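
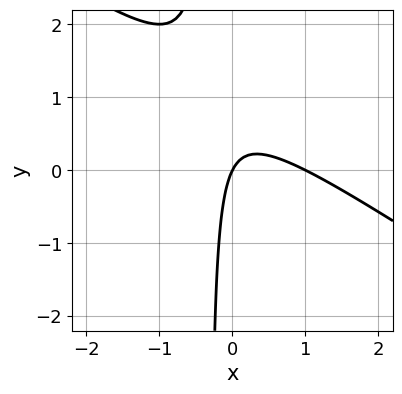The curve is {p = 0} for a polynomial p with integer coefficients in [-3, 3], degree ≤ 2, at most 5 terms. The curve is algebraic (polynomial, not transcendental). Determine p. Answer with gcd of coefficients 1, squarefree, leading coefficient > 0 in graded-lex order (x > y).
2*x^2 + 3*x*y - 2*x + y

(a) deg p = 2.
(b) Against the integer gridlines: among the integer gridlines, it crosses the x-axis at x ∈ {0, 1}; one y-axis crossing is at y = 0.
(c) These observations pin down the coefficients.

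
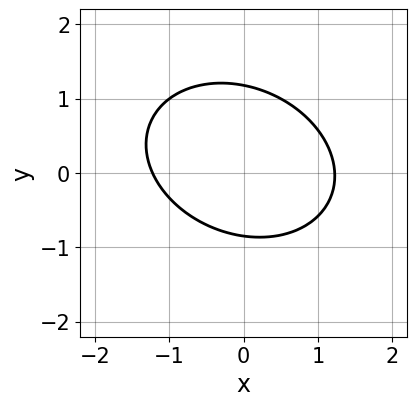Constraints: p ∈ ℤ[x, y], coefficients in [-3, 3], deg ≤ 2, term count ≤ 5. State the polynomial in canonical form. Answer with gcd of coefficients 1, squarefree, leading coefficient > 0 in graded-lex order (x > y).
First, degree: a generic line meets the curve in up to 2 points, so deg p = 2.
Finally, solving for integer coefficients yields p as stated.

2*x^2 + x*y + 3*y^2 - y - 3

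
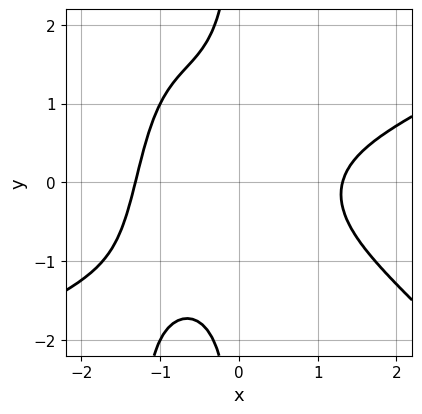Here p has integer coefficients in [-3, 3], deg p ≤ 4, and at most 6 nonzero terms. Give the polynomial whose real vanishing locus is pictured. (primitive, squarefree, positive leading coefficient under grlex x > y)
x^4 - x^3*y - 2*x^2*y^2 - 3*x*y^2 - 3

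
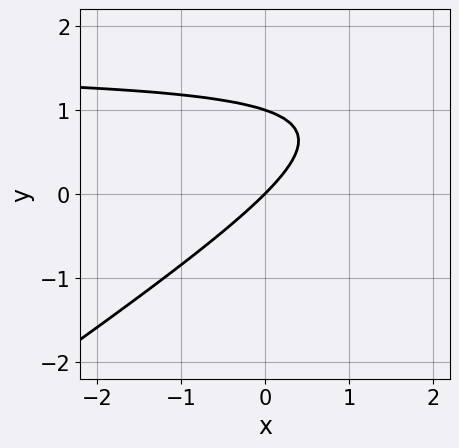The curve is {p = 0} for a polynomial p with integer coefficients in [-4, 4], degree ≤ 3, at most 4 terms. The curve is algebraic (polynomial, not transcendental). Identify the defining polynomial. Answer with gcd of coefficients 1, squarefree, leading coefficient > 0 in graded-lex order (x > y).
2*x*y - 3*y^2 - 3*x + 3*y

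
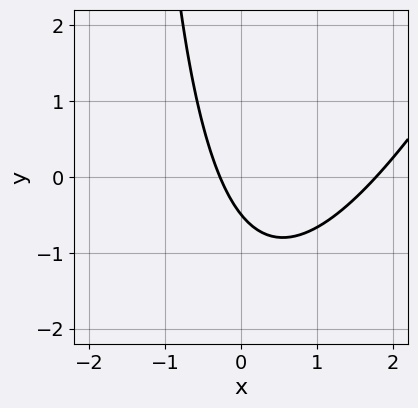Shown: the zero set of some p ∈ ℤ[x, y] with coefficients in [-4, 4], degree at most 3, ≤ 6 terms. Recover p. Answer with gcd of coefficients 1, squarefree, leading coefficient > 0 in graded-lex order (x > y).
First, degree: no degree-1 curve has this shape, so deg p = 2.
Finally, the integer polynomial consistent with all of this is the stated p.

2*x^2 - x*y - 3*x - 2*y - 1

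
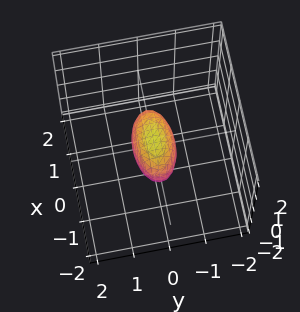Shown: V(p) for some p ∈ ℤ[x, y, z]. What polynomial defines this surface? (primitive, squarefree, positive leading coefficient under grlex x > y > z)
x^2 + 3*y^2 + 2*z^2 - 1

deg p = 2. A closed, bounded, convex surface; a quadric.
Symmetries: mirror symmetry x ↦ −x ⇒ only even powers of x; the y ↦ −y reflection is a symmetry, so y appears only in even powers; it's symmetric under z → −z, forcing even powers of z.
Against the integer gridlines: among the integer gridlines, it crosses the x-axis at x ∈ {-1, 1}.
Matching integer coefficients to the picture gives p.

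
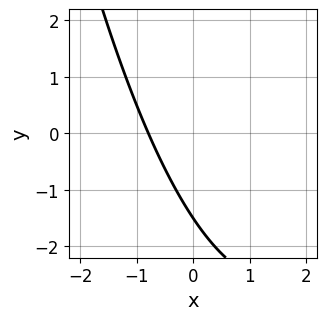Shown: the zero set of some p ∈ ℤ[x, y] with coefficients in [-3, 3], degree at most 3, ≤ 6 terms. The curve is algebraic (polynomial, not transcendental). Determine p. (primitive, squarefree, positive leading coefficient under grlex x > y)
x^2 - 3*x - 2*y - 3

First, degree: a generic line meets the curve in up to 2 points, so deg p = 2.
Finally, matching integer coefficients to the picture gives p.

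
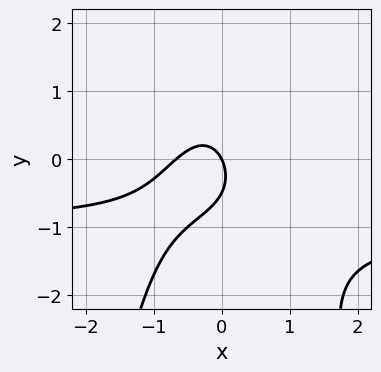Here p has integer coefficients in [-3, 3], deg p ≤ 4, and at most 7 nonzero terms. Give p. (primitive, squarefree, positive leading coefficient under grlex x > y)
3*x^2*y + 3*x^2 + 2*y^2 + 2*x + y

(a) deg p = 3. A generic line meets the curve in up to 3 points.
(b) From the visible intercepts: it meets the x-axis at x = 0 (among the integer gridlines); it meets the y-axis at y = 0 (among the integer gridlines).
(c) Fitting integer coefficients to these (and the overall shape) gives p.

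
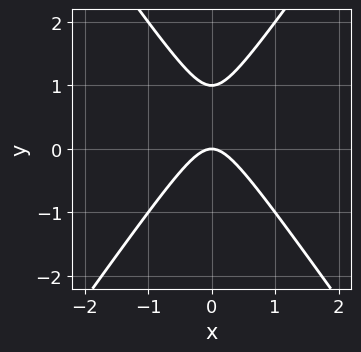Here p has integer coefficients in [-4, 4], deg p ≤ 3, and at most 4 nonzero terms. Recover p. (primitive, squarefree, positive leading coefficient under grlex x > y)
2*x^2 - y^2 + y

1. Degree: the shape is more complex than any degree-1 curve, so deg p = 2.
2. Symmetries: the x ↦ −x reflection is a symmetry, so x appears only in even powers.
3. From the axis intercepts and sections: one x-axis crossing is at x = 0; the y-axis gridline crossings are at y ∈ {0, 1}.
4. Solving for integer coefficients yields p as stated.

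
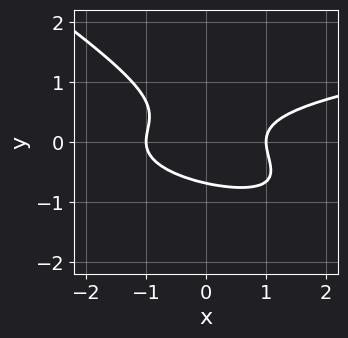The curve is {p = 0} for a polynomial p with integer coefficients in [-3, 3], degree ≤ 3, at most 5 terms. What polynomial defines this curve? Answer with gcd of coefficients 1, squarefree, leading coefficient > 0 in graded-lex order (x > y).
(a) deg p = 3. No degree-2 curve has this shape.
(b) From the axis intercepts and sections: the x-axis gridline crossings are at x ∈ {-1, 1}.
(c) The integer polynomial consistent with all of this is the stated p.

2*x*y^2 + 3*y^3 - x^2 + 1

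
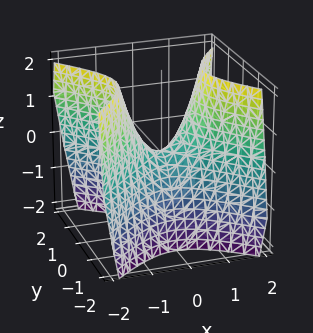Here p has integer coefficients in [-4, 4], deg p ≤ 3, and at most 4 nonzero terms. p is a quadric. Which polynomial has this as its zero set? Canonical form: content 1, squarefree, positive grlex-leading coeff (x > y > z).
3*x^2 - 3*y^2 - 2*z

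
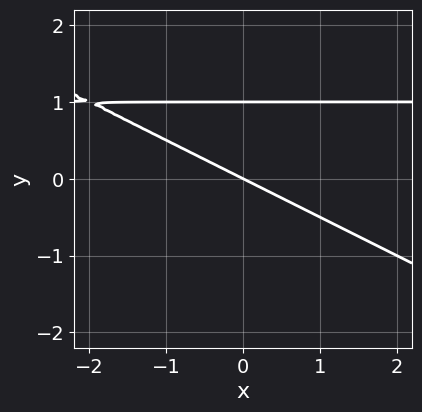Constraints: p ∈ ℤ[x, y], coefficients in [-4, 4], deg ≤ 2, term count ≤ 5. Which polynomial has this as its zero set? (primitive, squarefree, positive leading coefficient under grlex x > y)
x*y + 2*y^2 - x - 2*y

First, degree: no degree-1 curve has this shape, so deg p = 2.
Then, reading off the gridlines: one x-axis crossing is at x = 0; among the integer gridlines, it crosses the y-axis at y ∈ {0, 1}.
Finally, solving for integer coefficients yields p as stated.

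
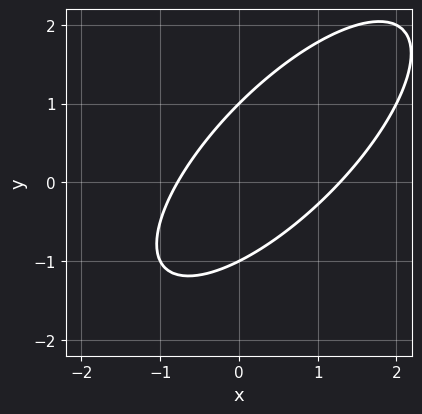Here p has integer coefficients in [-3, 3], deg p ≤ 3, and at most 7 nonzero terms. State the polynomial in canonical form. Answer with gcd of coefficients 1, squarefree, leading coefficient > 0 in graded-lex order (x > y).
1. deg p = 2. No degree-1 curve has this shape.
2. Reading off the gridlines: the y-axis gridline crossings are at y ∈ {-1, 1}.
3. Fitting integer coefficients to these (and the overall shape) gives p.

2*x^2 - 3*x*y + 2*y^2 - x - 2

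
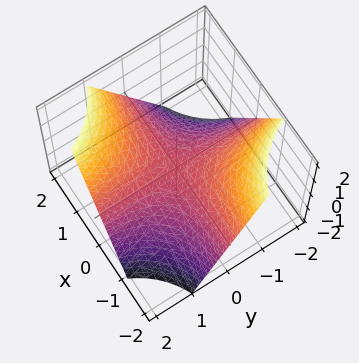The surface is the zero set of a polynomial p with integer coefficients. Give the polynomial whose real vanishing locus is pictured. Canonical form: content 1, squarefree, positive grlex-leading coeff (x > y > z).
x*y - z

First, deg p = 2. A hyperbolic paraboloid; a quadric.
Next, from the visible intercepts: every point of the x-axis in the box is on the surface; every point of the y-axis in the box is on the surface; it crosses the z-axis at the gridline z = 0.
Finally, assembling these constraints gives the stated polynomial.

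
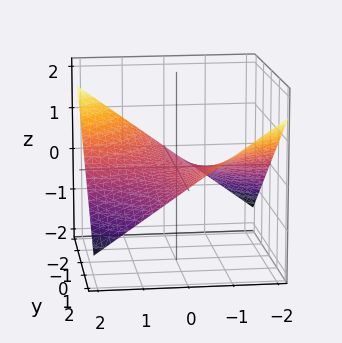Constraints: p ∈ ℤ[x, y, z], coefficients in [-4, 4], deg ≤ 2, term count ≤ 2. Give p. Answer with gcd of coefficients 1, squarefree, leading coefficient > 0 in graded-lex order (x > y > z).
(a) deg p = 2.
(b) Against the integer gridlines: every point of the y-axis in the box is on the surface; one z-axis crossing is at z = 0.
(c) Putting this together gives p.

x*y + 3*z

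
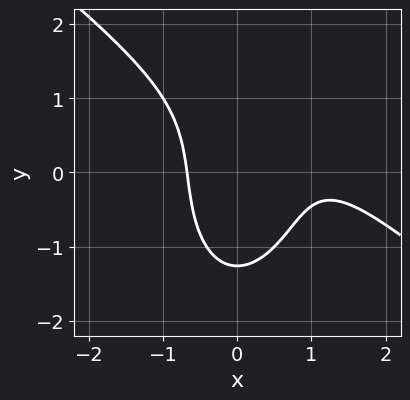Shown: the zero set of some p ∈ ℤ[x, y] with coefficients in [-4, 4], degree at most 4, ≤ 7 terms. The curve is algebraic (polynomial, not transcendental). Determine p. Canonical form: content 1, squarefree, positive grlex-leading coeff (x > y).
(a) The degree is 3 — the shape is more complex than any degree-2 curve.
(b) Matching integer coefficients to the picture gives p.

2*x^3 + 2*x^2*y + y^3 - 3*x^2 + 2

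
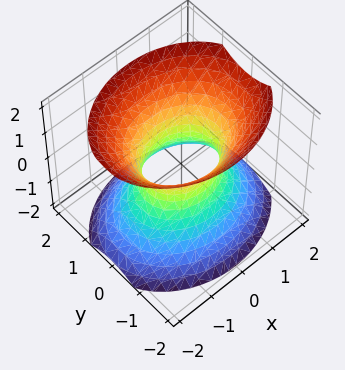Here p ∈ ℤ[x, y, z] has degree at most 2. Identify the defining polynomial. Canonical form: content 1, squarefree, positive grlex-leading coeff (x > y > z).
2*x^2 + 3*y^2 - 2*z^2 - 2

1. deg p = 2.
2. Symmetries: it's symmetric under z → −z, forcing even powers of z; the y ↦ −y reflection is a symmetry, so y appears only in even powers; mirror symmetry x ↦ −x ⇒ only even powers of x.
3. Against the integer gridlines: it misses every integer gridline on the z-axis; among the integer gridlines, it crosses the x-axis at x ∈ {-1, 1}.
4. These observations pin down the coefficients.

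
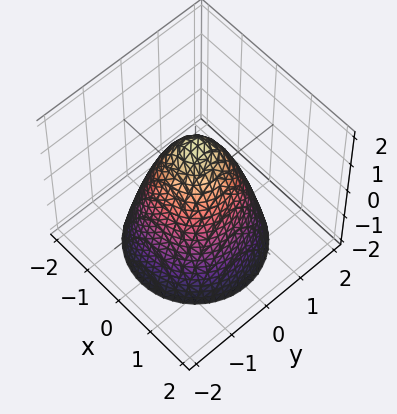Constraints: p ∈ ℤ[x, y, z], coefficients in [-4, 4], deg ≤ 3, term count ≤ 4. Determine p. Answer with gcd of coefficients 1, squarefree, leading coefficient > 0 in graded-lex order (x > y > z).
3*x^2 + 3*y^2 + 2*z - 3

(a) Degree: the shape is more complex than any degree-1 surface, so deg p = 2.
(b) Symmetries: the z-axis is an axis of rotation, so x and y enter only as x² + y².
(c) From the visible intercepts: the x-axis gridline crossings are at x ∈ {-1, 1}; the y-axis gridline crossings are at y ∈ {-1, 1}; a circular section at z = 1 has radius between 0 and 1.
(d) Putting this together gives p.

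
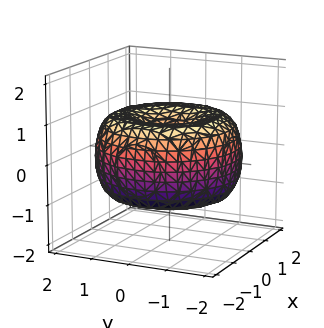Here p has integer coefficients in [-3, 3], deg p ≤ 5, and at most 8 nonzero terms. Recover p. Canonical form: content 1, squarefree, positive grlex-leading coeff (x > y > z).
deg p = 4. A generic line meets the surface in up to 4 points.
By symmetry, the z-axis is an axis of rotation, so x and y enter only as x² + y².
Checking where it meets the axes: a circular section at z = 1 has radius exactly 1.
These observations pin down the coefficients.

x^4 + 2*x^2*y^2 + y^4 - 3*x^2 - 3*y^2 + 3*z^2 - 1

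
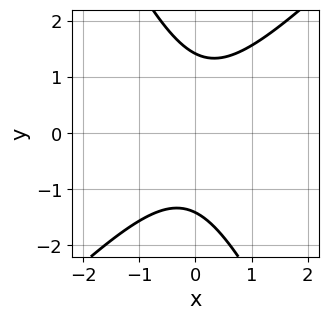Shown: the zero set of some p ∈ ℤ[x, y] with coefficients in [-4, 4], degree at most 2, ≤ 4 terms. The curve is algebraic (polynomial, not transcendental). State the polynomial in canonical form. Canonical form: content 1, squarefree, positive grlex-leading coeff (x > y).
First, degree: no degree-1 curve has this shape, so deg p = 2.
Then, from the axis intercepts and sections: no x-intercept at any integer in the box.
Finally, solving for integer coefficients yields p as stated.

2*x^2 - x*y - y^2 + 2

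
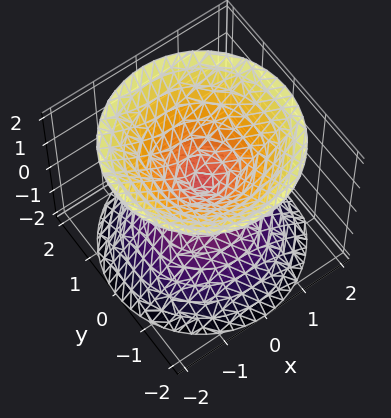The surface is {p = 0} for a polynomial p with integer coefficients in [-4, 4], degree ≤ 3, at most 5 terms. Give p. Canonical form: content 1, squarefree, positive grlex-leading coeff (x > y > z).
x^2 + y^2 - z^2

There are 2 components. They look like related sheets of one shape, so recover p as a whole.
The degree is 2 — two nappes meeting at a single point; a quadric.
Symmetries: the surface is invariant under rotation about z: p = q(x² + y², z); it's symmetric under z → −z, forcing even powers of z.
Observable constraints: it meets the x-axis at x = 0 (among the integer gridlines); it meets the y-axis at y = 0 (among the integer gridlines); one z-axis crossing is at z = 0.
Assembling these constraints gives the stated polynomial.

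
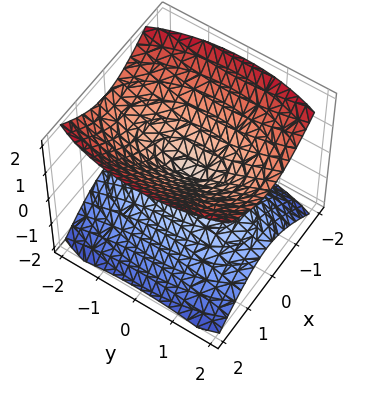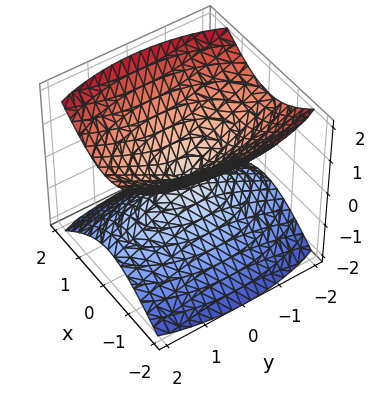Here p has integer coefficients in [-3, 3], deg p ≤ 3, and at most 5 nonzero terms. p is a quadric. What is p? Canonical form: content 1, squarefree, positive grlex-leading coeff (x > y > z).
3*x^2 + y^2 - 3*z^2

(a) The picture has 2 separate pieces. Treating them together as one polynomial.
(b) The degree is 2 — a double cone through the origin; a quadric.
(c) Symmetries: mirror symmetry x ↦ −x ⇒ only even powers of x; mirror symmetry y ↦ −y ⇒ only even powers of y; it's symmetric under z → −z, forcing even powers of z.
(d) From the visible intercepts: one x-axis crossing is at x = 0; it crosses the z-axis at the gridline z = 0; it crosses the y-axis at the gridline y = 0.
(e) Matching integer coefficients to the picture gives p.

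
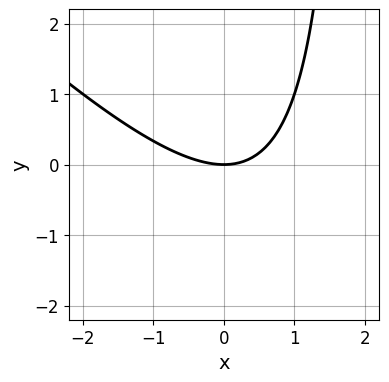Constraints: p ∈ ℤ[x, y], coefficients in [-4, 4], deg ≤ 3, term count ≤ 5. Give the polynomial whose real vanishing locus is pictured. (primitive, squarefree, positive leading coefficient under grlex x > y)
x^2 + x*y - 2*y

The degree is 2 — the shape is more complex than any degree-1 curve.
From the visible intercepts: it crosses the y-axis at the gridline y = 0; one x-axis crossing is at x = 0.
Matching integer coefficients to the picture gives p.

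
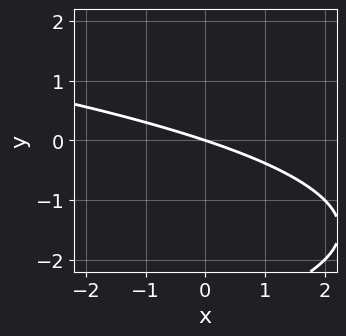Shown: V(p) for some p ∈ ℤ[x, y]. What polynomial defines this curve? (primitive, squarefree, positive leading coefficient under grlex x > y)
(a) deg p = 2. No degree-1 curve has this shape.
(b) Against the integer gridlines: it meets the y-axis at y = 0 (among the integer gridlines); it crosses the x-axis at the gridline x = 0.
(c) Together with the visible shape, these determine p as stated.

y^2 + x + 3*y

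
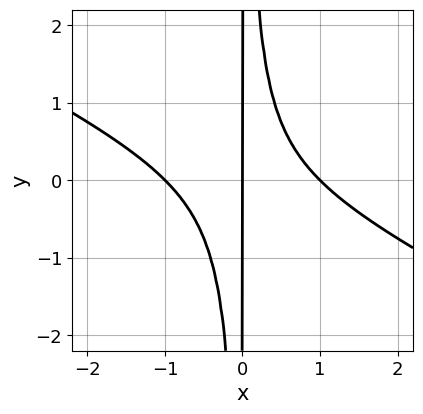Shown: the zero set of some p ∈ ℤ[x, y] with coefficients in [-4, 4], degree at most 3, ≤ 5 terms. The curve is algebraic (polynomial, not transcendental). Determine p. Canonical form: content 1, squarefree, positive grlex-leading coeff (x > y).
x^3 + 2*x^2*y - x

Degree: a generic line meets the curve in up to 3 points, so deg p = 3.
Against the integer gridlines: the x-axis gridline crossings are at x ∈ {-1, 0, 1}; the visible y-axis segment lies entirely on the curve.
The integer polynomial consistent with all of this is the stated p.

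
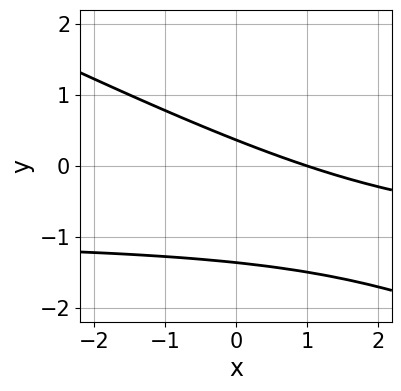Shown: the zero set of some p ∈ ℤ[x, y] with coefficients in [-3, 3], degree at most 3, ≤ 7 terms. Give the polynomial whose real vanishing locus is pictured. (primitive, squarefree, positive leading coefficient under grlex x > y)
x*y + 2*y^2 + x + 2*y - 1

(a) The degree is 2 — a generic line meets the curve in up to 2 points.
(b) Observable constraints: it crosses the x-axis at the gridline x = 1.
(c) Fitting integer coefficients to these (and the overall shape) gives p.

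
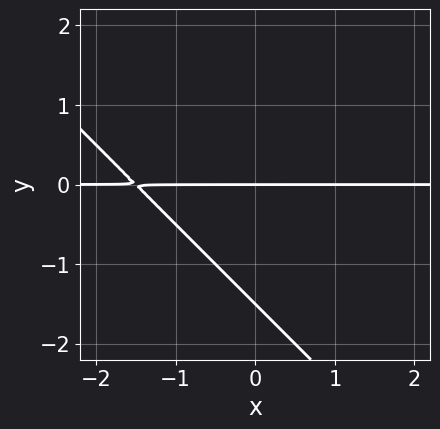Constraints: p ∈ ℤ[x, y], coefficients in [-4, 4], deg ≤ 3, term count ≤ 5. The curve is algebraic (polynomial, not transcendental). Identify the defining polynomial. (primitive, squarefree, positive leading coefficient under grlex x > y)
2*x*y + 2*y^2 + 3*y

First, degree: the shape is more complex than any degree-1 curve, so deg p = 2.
Next, from the visible intercepts: it meets the y-axis at y = 0 (among the integer gridlines); every point of the x-axis in the box is on the curve.
Finally, assembling these constraints gives the stated polynomial.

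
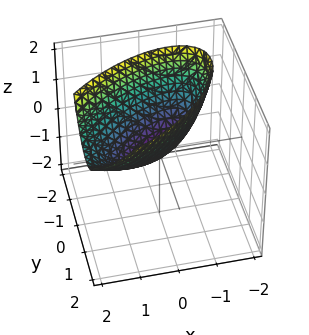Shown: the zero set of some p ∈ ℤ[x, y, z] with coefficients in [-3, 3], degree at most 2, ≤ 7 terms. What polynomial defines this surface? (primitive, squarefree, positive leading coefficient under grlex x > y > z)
2*x^2 - 3*x*y - x*z + 3*y^2 - 3*z

deg p = 2. A generic line meets the surface in up to 2 points.
Against the integer gridlines: one y-axis crossing is at y = 0; it crosses the x-axis at the gridline x = 0; it meets the z-axis at z = 0 (among the integer gridlines).
Assembling these constraints gives the stated polynomial.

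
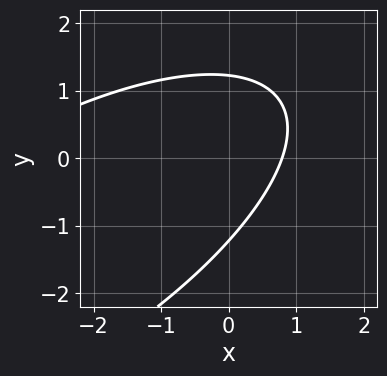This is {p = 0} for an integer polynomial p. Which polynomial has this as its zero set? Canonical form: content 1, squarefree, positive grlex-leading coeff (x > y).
deg p = 2. A generic line meets the curve in up to 2 points.
Solving for integer coefficients yields p as stated.

x^2 - 2*x*y + 2*y^2 + 3*x - 3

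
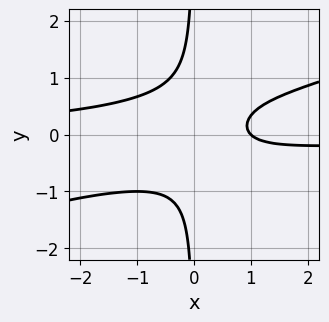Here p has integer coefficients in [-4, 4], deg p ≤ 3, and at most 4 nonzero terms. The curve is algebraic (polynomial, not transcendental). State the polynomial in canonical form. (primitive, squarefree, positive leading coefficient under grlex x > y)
x^2*y - 3*x*y^2 + x - 1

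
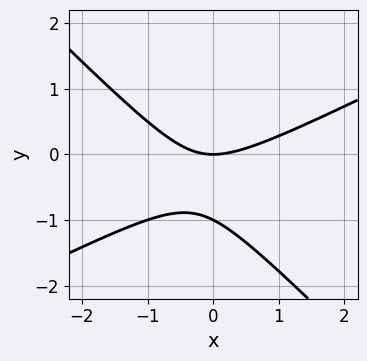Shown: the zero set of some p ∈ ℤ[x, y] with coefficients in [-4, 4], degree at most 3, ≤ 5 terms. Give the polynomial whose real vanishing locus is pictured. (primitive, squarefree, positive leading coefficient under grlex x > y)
(a) The degree is 2 — a generic line meets the curve in up to 2 points.
(b) Against the integer gridlines: one x-axis crossing is at x = 0; among the integer gridlines, it crosses the y-axis at y ∈ {-1, 0}.
(c) The integer polynomial consistent with all of this is the stated p.

x^2 - x*y - 2*y^2 - 2*y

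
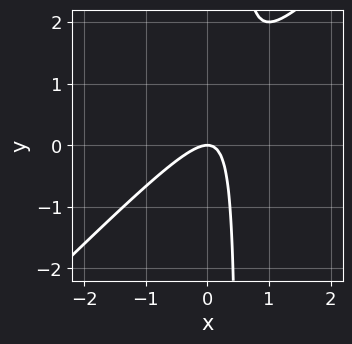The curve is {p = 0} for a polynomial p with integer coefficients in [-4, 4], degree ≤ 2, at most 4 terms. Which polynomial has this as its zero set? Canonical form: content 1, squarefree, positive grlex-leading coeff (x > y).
2*x^2 - 2*x*y + y

1. The degree is 2 — the shape is more complex than any degree-1 curve.
2. Reading off the gridlines: one x-axis crossing is at x = 0; it crosses the y-axis at the gridline y = 0.
3. These observations pin down the coefficients.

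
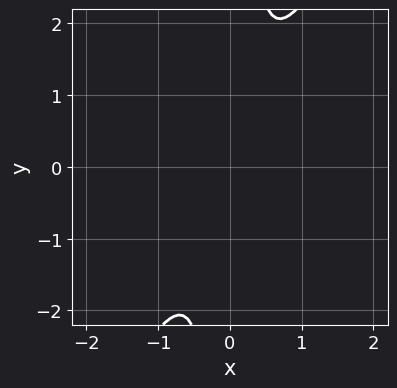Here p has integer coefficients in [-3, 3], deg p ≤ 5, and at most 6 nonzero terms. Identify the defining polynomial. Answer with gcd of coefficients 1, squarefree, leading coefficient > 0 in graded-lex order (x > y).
First, the degree is 4 — no degree-3 curve has this shape.
Finally, putting this together gives p.

2*x^4 + 2*x^3*y - x*y^3 + y^2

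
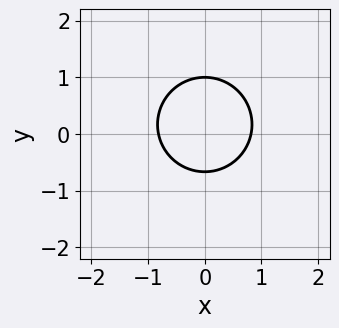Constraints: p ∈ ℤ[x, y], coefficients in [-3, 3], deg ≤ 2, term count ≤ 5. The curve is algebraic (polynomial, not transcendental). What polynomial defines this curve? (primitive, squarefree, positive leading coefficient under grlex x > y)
First, the degree is 2 — no degree-1 curve has this shape.
Next, symmetries: mirror symmetry x ↦ −x ⇒ only even powers of x.
Then, reading off the gridlines: one y-axis crossing is at y = 1.
Finally, together with the visible shape, these determine p as stated.

3*x^2 + 3*y^2 - y - 2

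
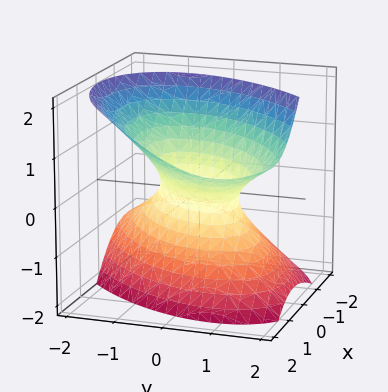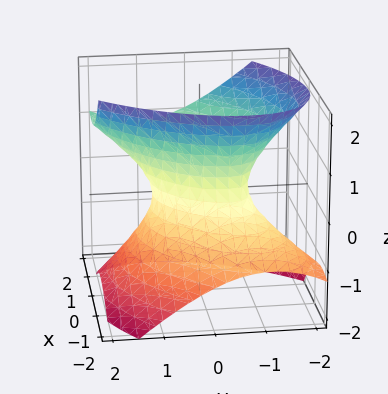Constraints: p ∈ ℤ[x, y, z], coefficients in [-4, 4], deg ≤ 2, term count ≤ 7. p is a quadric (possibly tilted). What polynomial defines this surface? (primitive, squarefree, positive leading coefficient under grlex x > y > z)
3*x^2 - 3*x*y - 3*x*z + 3*y^2 - 3*z^2 - 2

1. Degree: the shape is more complex than any degree-1 surface, so deg p = 2.
2. Checking where it meets the axes: it misses every integer gridline on the z-axis.
3. Putting this together gives p.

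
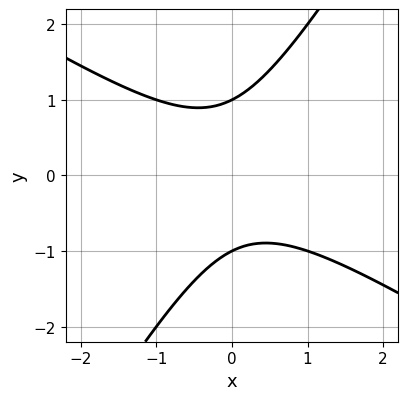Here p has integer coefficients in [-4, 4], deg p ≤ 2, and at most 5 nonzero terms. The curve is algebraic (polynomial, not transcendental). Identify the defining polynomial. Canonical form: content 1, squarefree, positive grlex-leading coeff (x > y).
x^2 + x*y - y^2 + 1

1. deg p = 2.
2. From the axis intercepts and sections: the y-axis gridline crossings are at y ∈ {-1, 1}; no x-intercept at any integer in the box.
3. Fitting integer coefficients to these (and the overall shape) gives p.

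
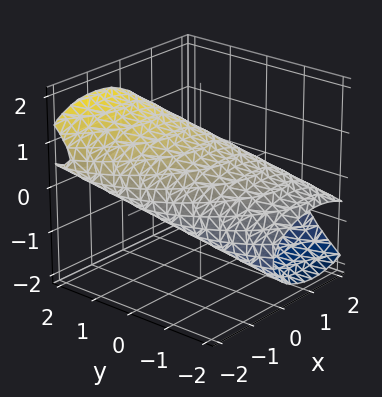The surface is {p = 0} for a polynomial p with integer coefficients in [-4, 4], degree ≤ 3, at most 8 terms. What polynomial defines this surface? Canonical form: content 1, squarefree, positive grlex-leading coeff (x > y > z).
(a) Degree: no degree-1 surface has this shape, so deg p = 2.
(b) Matching integer coefficients to the picture gives p.

x^2 + x*y + y^2 - 3*y*z + 3*z^2 - 2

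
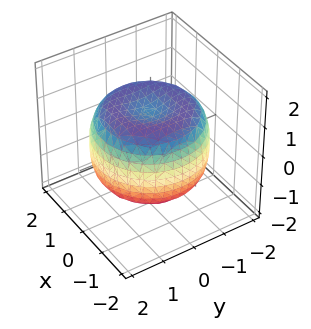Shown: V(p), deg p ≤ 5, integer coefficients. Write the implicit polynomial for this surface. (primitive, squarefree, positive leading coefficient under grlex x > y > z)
x^4 + 2*x^2*y^2 + y^4 - 2*x^2 - 2*y^2 + 2*z^2 - 2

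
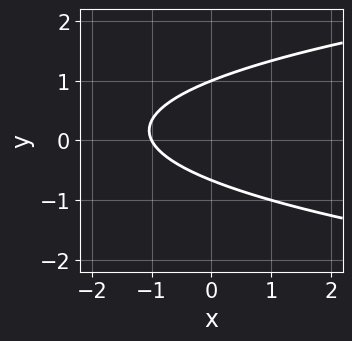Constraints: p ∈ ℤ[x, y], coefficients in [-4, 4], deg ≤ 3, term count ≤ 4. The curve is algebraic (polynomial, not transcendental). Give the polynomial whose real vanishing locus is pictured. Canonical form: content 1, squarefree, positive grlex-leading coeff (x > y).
3*y^2 - 2*x - y - 2

(a) Degree: no degree-1 curve has this shape, so deg p = 2.
(b) Reading off the gridlines: it meets the y-axis at y = 1 (among the integer gridlines); one x-axis crossing is at x = -1.
(c) These observations pin down the coefficients.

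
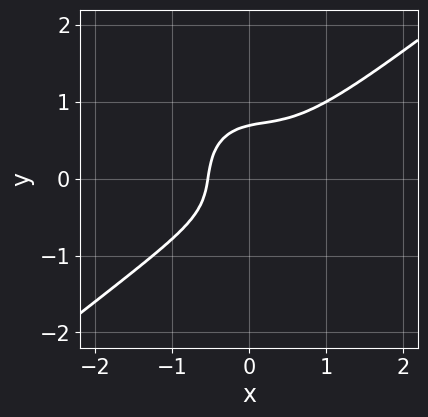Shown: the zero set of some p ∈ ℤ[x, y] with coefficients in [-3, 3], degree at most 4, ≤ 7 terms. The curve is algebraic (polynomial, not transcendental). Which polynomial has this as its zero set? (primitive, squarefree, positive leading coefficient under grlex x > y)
3*x^3 - 2*x^2*y - 3*y^3 + x + 1

1. Degree: the shape is more complex than any degree-2 curve, so deg p = 3.
2. Matching integer coefficients to the picture gives p.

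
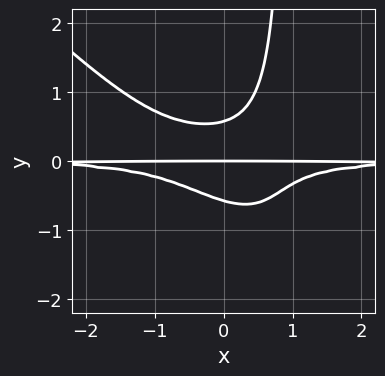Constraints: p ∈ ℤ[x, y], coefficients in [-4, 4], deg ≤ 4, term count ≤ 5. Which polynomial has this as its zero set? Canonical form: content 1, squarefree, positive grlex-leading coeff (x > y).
First, deg p = 4. A generic line meets the curve in up to 4 points.
Next, checking where it meets the axes: every point of the x-axis in the box is on the curve; it meets the y-axis at y = 0 (among the integer gridlines).
Finally, putting this together gives p.

3*x^2*y^2 + 3*x*y^3 - 3*y^3 + y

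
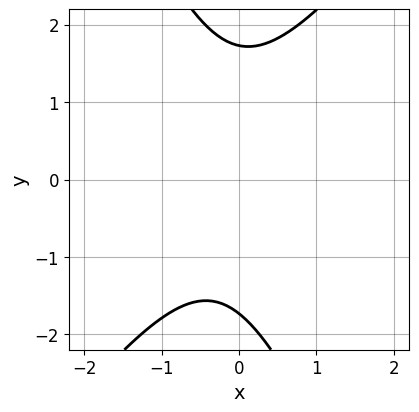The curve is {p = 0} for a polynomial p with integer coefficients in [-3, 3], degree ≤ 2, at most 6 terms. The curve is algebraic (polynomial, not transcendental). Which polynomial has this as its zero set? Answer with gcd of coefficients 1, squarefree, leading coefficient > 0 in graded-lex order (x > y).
(a) Degree: no degree-1 curve has this shape, so deg p = 2.
(b) Checking where it meets the axes: it misses every integer gridline on the x-axis.
(c) Together with the visible shape, these determine p as stated.

3*x^2 - x*y - y^2 + x + 3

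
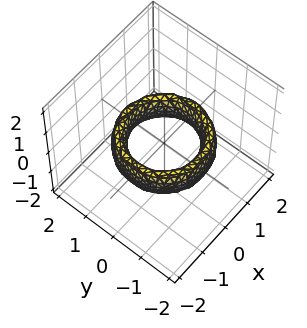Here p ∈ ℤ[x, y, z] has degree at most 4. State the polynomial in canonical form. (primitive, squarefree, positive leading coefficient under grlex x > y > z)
x^4 + 2*x^2*y^2 + y^4 - 3*x^2 - 3*y^2 + z^2 + 2

First, deg p = 4. A generic line meets the surface in up to 4 points.
Then, by symmetry, every cross-section ⟂ z is a circle, so x, y appear only via x² + y².
Next, reading off the gridlines: among the integer gridlines, it crosses the y-axis at y ∈ {-1, 1}; a circular section at z = 0 has radius exactly 1; it misses every integer gridline on the z-axis; the x-axis gridline crossings are at x ∈ {-1, 1}.
Finally, matching integer coefficients to the picture gives p.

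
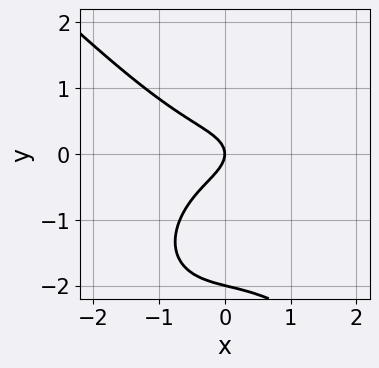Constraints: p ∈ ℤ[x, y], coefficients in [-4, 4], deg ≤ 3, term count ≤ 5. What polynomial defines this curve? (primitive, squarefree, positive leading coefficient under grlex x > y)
1. deg p = 3. No degree-2 curve has this shape.
2. Checking where it meets the axes: it meets the x-axis at x = 0 (among the integer gridlines); the y-axis gridline crossings are at y ∈ {-2, 0}.
3. Putting this together gives p.

x^3 + y^3 + 2*y^2 + x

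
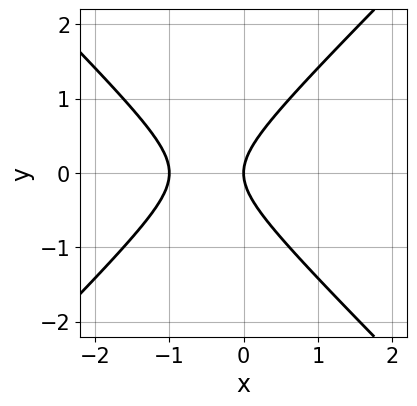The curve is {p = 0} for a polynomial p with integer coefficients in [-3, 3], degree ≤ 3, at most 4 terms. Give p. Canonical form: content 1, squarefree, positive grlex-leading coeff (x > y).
x^2 - y^2 + x

First, degree: the shape is more complex than any degree-1 curve, so deg p = 2.
Next, symmetries: it's symmetric under y → −y, forcing even powers of y.
Next, checking where it meets the axes: one y-axis crossing is at y = 0; among the integer gridlines, it crosses the x-axis at x ∈ {-1, 0}.
Finally, together with the visible shape, these determine p as stated.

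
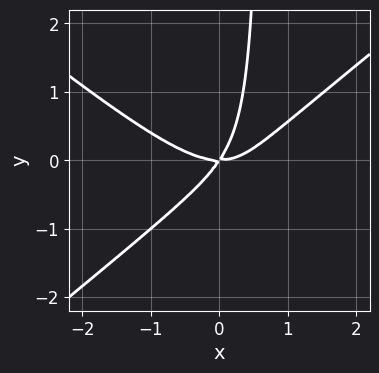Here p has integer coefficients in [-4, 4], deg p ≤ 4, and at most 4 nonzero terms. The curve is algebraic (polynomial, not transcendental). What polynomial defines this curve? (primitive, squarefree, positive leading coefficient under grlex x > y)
Degree: the shape is more complex than any degree-2 curve, so deg p = 3.
Reading off the gridlines: it crosses the x-axis at the gridline x = 0; one y-axis crossing is at y = 0.
Fitting integer coefficients to these (and the overall shape) gives p.

2*x^3 - 3*x*y^2 - 3*x*y + 2*y^2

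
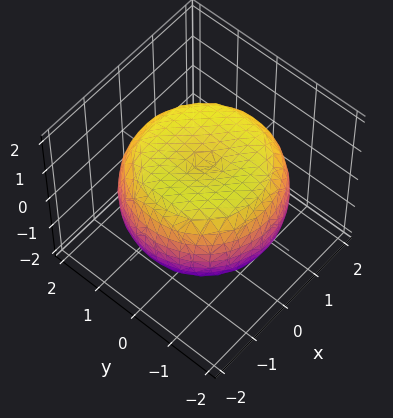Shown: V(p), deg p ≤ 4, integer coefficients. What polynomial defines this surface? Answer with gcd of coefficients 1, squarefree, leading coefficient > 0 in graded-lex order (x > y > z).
x^4 + 2*x^2*y^2 + y^4 - 2*x^2 - 2*y^2 + 3*z^2 - 3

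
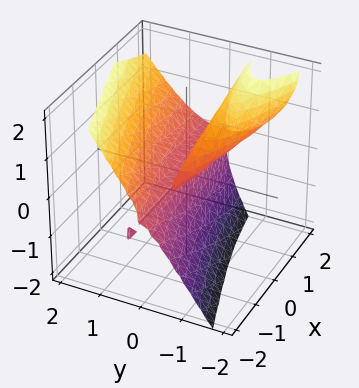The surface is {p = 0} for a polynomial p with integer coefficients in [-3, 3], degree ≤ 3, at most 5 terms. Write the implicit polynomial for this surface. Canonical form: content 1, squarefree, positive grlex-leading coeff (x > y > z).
1. There are 2 components. Treating them together as one polynomial.
2. Degree: no degree-2 surface has this shape, so deg p = 3.
3. From the axis intercepts and sections: every point of the x-axis in the box is on the surface; it meets the y-axis at y = 0 (among the integer gridlines).
4. Putting this together gives p.

2*x*y*z - 3*y^3 + z^3 + 3*y*z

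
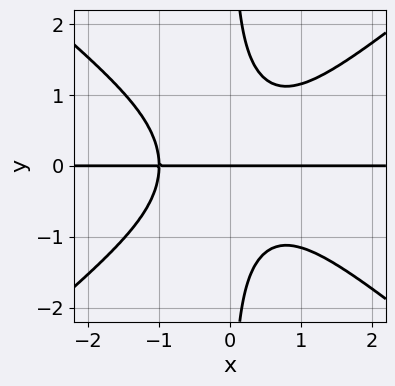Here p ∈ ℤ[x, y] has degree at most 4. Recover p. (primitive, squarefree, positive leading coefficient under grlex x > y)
The degree is 4 — no degree-3 curve has this shape.
Against the integer gridlines: one y-axis crossing is at y = 0; the visible x-axis segment lies entirely on the curve.
Solving for integer coefficients yields p as stated.

2*x^3*y - 3*x*y^3 + 2*y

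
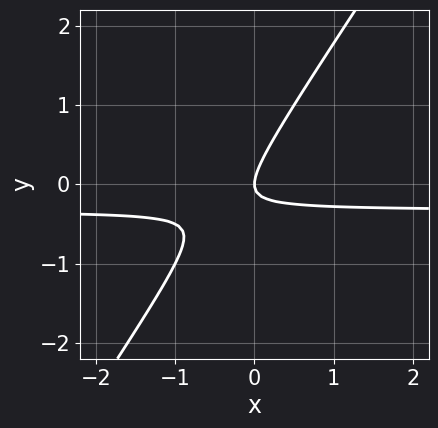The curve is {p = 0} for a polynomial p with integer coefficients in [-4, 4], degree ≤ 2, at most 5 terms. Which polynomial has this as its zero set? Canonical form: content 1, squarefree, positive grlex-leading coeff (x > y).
1. deg p = 2. A generic line meets the curve in up to 2 points.
2. Checking where it meets the axes: it crosses the y-axis at the gridline y = 0; it crosses the x-axis at the gridline x = 0.
3. Putting this together gives p.

3*x*y - 2*y^2 + x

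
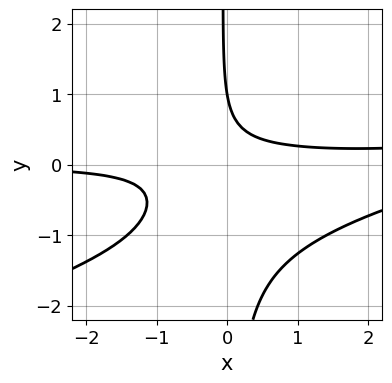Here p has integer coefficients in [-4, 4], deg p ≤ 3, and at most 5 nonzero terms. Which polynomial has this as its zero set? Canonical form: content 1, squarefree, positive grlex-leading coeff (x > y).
x^2*y - 3*x*y^2 - 3*x*y - y + 1

First, deg p = 3. No degree-2 curve has this shape.
Next, observable constraints: it meets the y-axis at y = 1 (among the integer gridlines); no x-intercept at any integer in the box.
Finally, these observations pin down the coefficients.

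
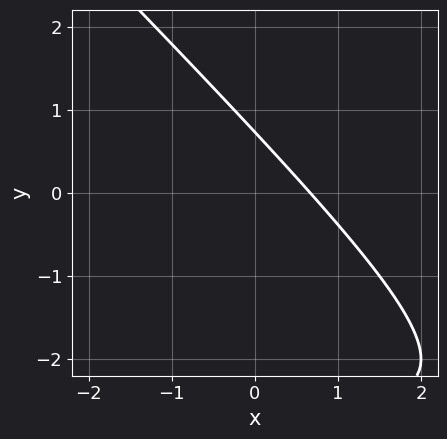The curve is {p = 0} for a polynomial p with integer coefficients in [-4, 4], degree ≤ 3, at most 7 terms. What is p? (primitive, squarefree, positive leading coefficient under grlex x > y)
(a) Degree: a generic line meets the curve in up to 2 points, so deg p = 2.
(b) Putting this together gives p.

x*y + y^2 + 3*x + 2*y - 2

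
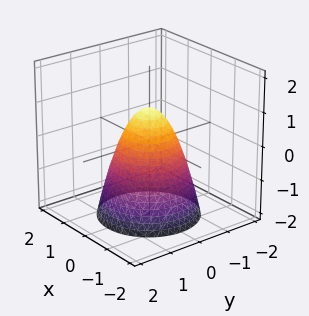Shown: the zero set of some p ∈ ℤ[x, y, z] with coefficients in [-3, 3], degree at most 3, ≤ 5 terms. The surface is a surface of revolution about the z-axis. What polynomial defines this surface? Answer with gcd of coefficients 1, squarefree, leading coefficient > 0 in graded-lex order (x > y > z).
1. deg p = 2.
2. Symmetries: every cross-section ⟂ z is a circle, so x, y appear only via x² + y².
3. Observable constraints: it crosses the z-axis at the gridline z = 1; a circular section at z = -1 has radius between 1 and 2.
4. Matching integer coefficients to the picture gives p.

3*x^2 + 3*y^2 + 2*z - 2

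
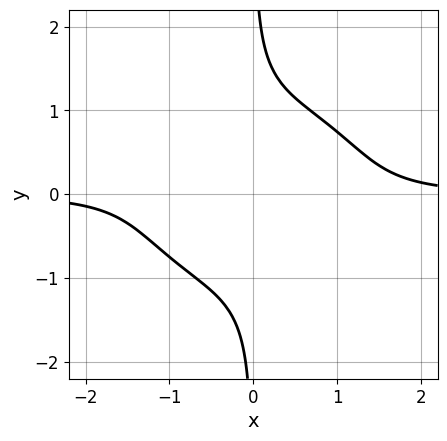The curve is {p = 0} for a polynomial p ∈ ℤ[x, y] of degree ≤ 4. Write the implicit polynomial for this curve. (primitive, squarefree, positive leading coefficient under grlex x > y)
2*x^3*y + 3*x*y^3 - x*y - 2

1. Degree: a generic line meets the curve in up to 4 points, so deg p = 4.
2. Against the integer gridlines: the curve avoids every integer y-axis point in the box; it misses every integer gridline on the x-axis.
3. Together with the visible shape, these determine p as stated.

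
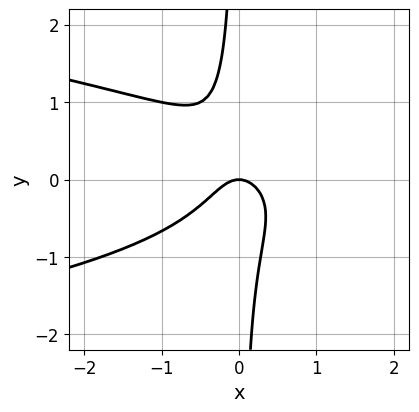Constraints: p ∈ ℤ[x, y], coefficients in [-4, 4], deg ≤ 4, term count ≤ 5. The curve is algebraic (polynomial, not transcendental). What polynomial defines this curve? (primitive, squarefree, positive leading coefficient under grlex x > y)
3*x*y^2 + 2*x^2 + y

First, the degree is 3 — a generic line meets the curve in up to 3 points.
Next, from the visible intercepts: it meets the y-axis at y = 0 (among the integer gridlines); one x-axis crossing is at x = 0.
Finally, solving for integer coefficients yields p as stated.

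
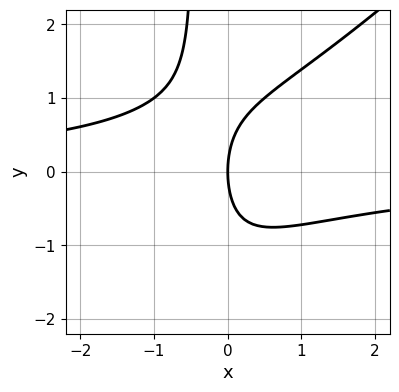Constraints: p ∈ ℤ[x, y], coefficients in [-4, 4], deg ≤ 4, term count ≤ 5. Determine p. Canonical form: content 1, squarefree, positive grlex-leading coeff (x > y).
2*x^2*y - 2*x*y^2 - y^2 + 3*x

(a) Degree: no degree-2 curve has this shape, so deg p = 3.
(b) From the visible intercepts: it crosses the y-axis at the gridline y = 0; it crosses the x-axis at the gridline x = 0.
(c) Fitting integer coefficients to these (and the overall shape) gives p.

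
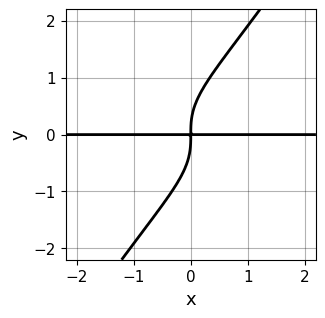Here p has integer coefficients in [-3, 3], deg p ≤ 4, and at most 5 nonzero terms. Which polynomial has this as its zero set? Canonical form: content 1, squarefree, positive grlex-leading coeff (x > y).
1. deg p = 4.
2. From the axis intercepts and sections: the visible x-axis segment lies entirely on the curve.
3. Putting this together gives p.

3*x*y^3 - 2*y^4 + 3*x*y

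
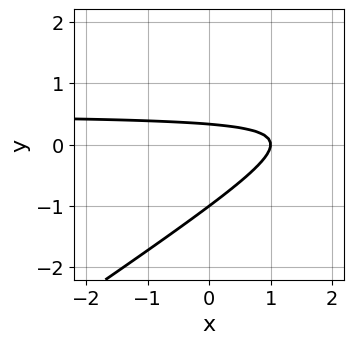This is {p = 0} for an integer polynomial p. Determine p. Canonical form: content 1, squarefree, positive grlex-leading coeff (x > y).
2*x*y - 3*y^2 - x - 2*y + 1

1. Degree: a generic line meets the curve in up to 2 points, so deg p = 2.
2. Observable constraints: one x-axis crossing is at x = 1; one y-axis crossing is at y = -1.
3. Solving for integer coefficients yields p as stated.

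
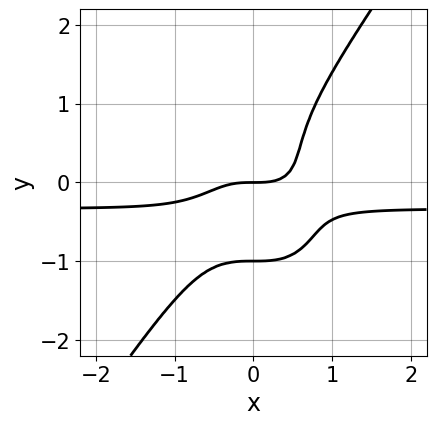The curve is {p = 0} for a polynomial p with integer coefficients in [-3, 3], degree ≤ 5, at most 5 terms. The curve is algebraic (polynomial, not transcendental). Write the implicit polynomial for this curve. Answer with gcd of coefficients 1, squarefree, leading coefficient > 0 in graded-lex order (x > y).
3*x^3*y - y^4 + x^3 - y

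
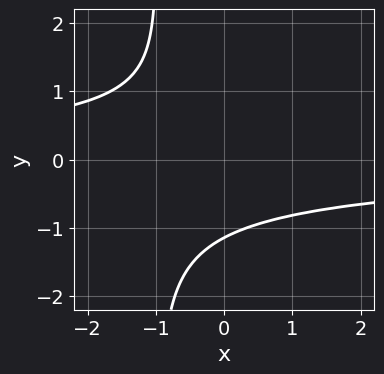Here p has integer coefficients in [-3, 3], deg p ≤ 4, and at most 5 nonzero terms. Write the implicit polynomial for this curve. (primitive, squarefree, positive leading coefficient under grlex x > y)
2*x*y^3 + 2*y^3 + x*y + 3

First, the degree is 4 — no degree-3 curve has this shape.
Next, reading off the gridlines: no x-intercept at any integer in the box.
Finally, the integer polynomial consistent with all of this is the stated p.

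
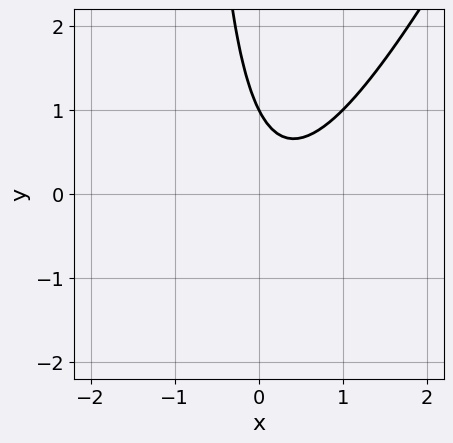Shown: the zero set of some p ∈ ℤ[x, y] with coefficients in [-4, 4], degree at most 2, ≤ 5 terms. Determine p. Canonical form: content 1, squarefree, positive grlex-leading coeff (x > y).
2*x^2 - x*y - x - y + 1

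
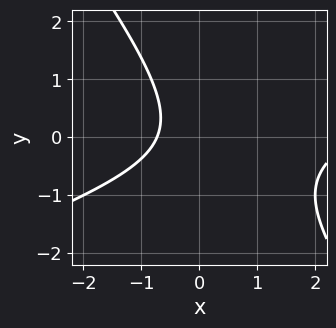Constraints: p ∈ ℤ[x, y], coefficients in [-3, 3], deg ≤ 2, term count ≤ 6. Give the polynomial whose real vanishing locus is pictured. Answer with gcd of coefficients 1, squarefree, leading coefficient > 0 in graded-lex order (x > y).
x^2 - 2*x*y - 2*y^2 - 2*x - 2

First, degree: the shape is more complex than any degree-1 curve, so deg p = 2.
Then, checking where it meets the axes: no y-intercept at any integer in the box.
Finally, the integer polynomial consistent with all of this is the stated p.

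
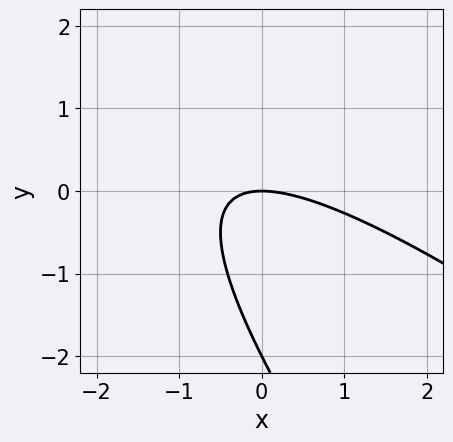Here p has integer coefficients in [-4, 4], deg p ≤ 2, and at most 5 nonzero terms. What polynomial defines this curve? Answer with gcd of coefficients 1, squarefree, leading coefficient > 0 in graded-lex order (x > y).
The degree is 2 — the shape is more complex than any degree-1 curve.
Reading off the gridlines: the y-axis gridline crossings are at y ∈ {-2, 0}; it crosses the x-axis at the gridline x = 0.
Matching integer coefficients to the picture gives p.

x^2 + 2*x*y + y^2 + 2*y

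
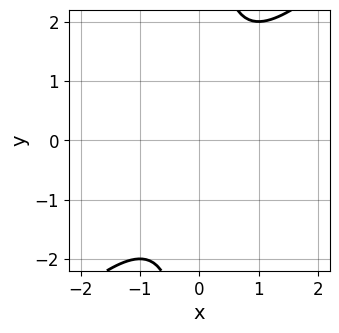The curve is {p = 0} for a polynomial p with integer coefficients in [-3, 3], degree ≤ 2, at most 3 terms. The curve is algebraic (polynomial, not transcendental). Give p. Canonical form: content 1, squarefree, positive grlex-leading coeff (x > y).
1. Degree: no degree-1 curve has this shape, so deg p = 2.
2. From the axis intercepts and sections: the curve avoids every integer y-axis point in the box; no x-intercept at any integer in the box.
3. The integer polynomial consistent with all of this is the stated p.

x^2 - x*y + 1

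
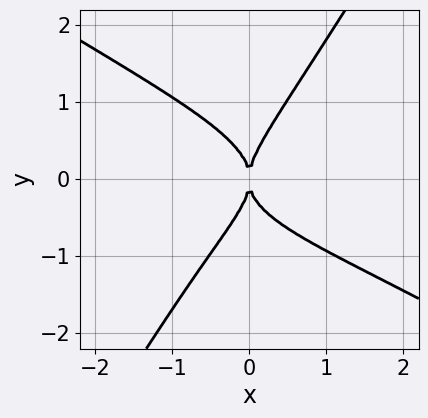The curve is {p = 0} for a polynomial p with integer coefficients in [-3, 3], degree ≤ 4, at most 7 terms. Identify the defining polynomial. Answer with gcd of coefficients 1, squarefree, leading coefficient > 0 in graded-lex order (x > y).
3*x^2*y^2 + 3*x*y^3 - 3*y^4 + x^2*y + 3*x^2

(a) deg p = 4. The shape is more complex than any degree-3 curve.
(b) From the visible intercepts: it meets the y-axis at y = 0 (among the integer gridlines); one x-axis crossing is at x = 0.
(c) Solving for integer coefficients yields p as stated.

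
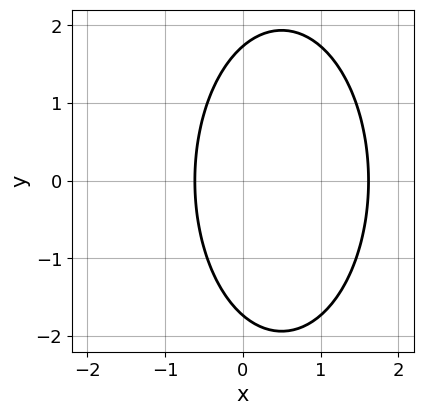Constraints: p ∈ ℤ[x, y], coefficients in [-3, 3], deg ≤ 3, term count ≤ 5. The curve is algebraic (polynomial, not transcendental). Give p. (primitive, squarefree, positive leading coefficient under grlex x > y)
3*x^2 + y^2 - 3*x - 3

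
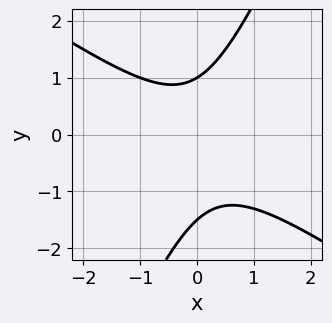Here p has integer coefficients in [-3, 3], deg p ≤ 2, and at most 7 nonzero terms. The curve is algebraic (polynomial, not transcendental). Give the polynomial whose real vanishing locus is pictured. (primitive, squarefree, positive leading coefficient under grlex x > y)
First, degree: the shape is more complex than any degree-1 curve, so deg p = 2.
Then, against the integer gridlines: one y-axis crossing is at y = 1; the curve avoids every integer x-axis point in the box.
Finally, matching integer coefficients to the picture gives p.

3*x^2 + 3*x*y - 2*y^2 - y + 3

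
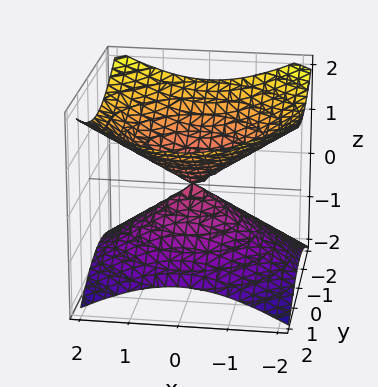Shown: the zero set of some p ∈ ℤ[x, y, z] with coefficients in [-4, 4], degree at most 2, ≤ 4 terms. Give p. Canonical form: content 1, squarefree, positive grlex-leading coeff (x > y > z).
x^2 + y^2 - 2*z^2

(a) Degree: two nappes meeting at a single point; a quadric, so deg p = 2.
(b) Symmetries: the z ↦ −z reflection is a symmetry, so z appears only in even powers; rotational symmetry about the z-axis ⇒ p depends on x, y only through x² + y².
(c) Against the integer gridlines: one y-axis crossing is at y = 0; a circular section at z = 1 has radius between 1 and 2.
(d) Assembling these constraints gives the stated polynomial.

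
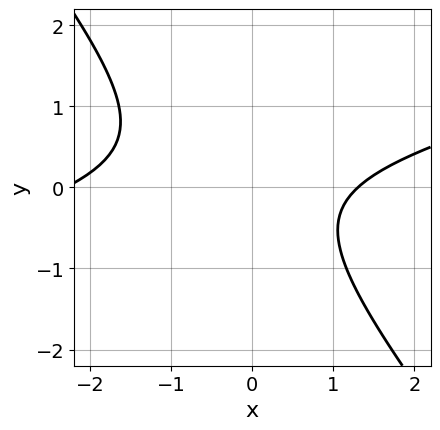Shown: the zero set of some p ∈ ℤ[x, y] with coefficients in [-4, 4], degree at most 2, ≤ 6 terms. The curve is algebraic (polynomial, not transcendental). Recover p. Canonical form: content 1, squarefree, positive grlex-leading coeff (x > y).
x^2 - 3*x*y - 3*y^2 + x - 3

(a) deg p = 2.
(b) From the visible intercepts: it misses every integer gridline on the y-axis.
(c) Matching integer coefficients to the picture gives p.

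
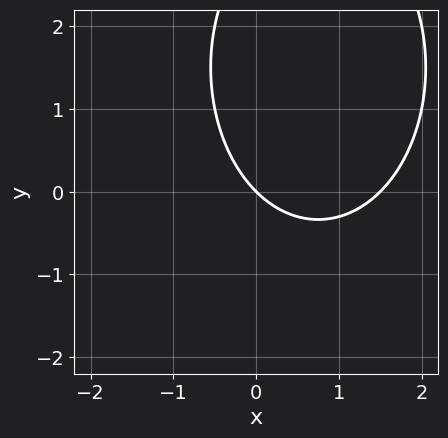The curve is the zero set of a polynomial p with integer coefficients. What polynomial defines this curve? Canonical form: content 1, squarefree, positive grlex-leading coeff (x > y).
2*x^2 + y^2 - 3*x - 3*y

(a) deg p = 2. No degree-1 curve has this shape.
(b) From the axis intercepts and sections: it meets the x-axis at x = 0 (among the integer gridlines); one y-axis crossing is at y = 0.
(c) The integer polynomial consistent with all of this is the stated p.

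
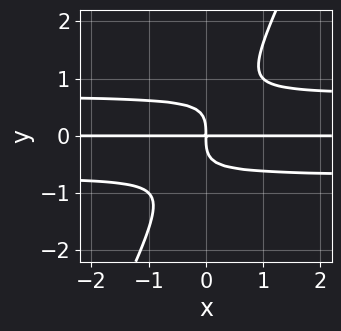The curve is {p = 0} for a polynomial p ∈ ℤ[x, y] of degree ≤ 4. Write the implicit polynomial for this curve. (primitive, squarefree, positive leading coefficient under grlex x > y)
2*x*y^3 - y^4 - x*y

(a) Degree: the shape is more complex than any degree-3 curve, so deg p = 4.
(b) Observable constraints: the visible x-axis segment lies entirely on the curve.
(c) Solving for integer coefficients yields p as stated.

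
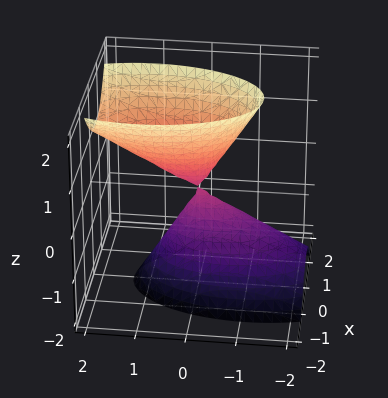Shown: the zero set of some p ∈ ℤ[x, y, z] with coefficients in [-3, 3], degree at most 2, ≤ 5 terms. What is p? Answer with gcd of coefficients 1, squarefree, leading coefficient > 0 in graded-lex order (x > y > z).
3*x^2 + y^2 - y*z - z^2

(a) The picture has 2 separate pieces.
(b) Degree: a generic line meets the surface in up to 2 points, so deg p = 2.
(c) From the visible intercepts: it crosses the x-axis at the gridline x = 0; one z-axis crossing is at z = 0; it meets the y-axis at y = 0 (among the integer gridlines).
(d) Assembling these constraints gives the stated polynomial.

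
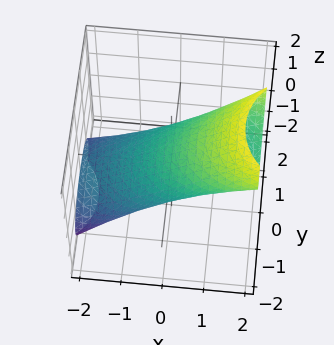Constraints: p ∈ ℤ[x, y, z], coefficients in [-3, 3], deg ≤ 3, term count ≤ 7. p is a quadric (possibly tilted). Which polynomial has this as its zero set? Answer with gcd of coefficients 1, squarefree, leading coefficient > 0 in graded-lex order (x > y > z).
First, the degree is 2 — the shape is more complex than any degree-1 surface.
Then, from the axis intercepts and sections: the y-axis gridline crossings are at y ∈ {-1, 1}; among the integer gridlines, it crosses the x-axis at x ∈ {-1, 1}.
Finally, assembling these constraints gives the stated polynomial.

x^2 - 3*x*z + y^2 + 2*z^2 - 1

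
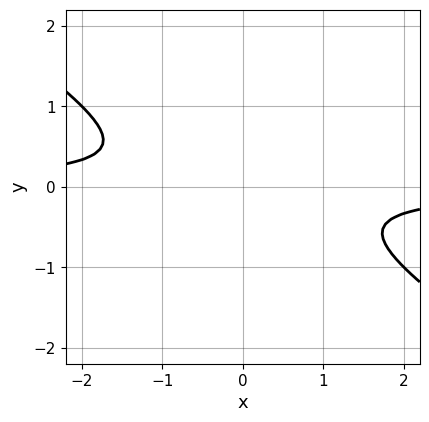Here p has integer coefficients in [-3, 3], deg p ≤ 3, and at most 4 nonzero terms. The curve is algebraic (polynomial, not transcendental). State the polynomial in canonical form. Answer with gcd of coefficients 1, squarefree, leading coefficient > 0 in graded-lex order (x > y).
2*x*y + 3*y^2 + 1

The degree is 2 — no degree-1 curve has this shape.
From the axis intercepts and sections: the curve avoids every integer x-axis point in the box; it misses every integer gridline on the y-axis.
Matching integer coefficients to the picture gives p.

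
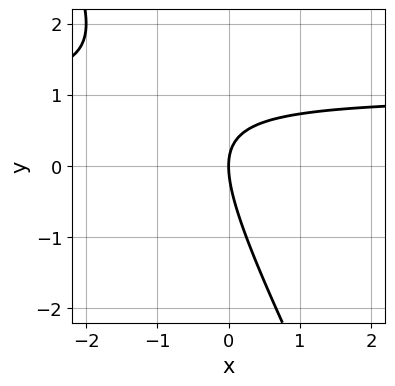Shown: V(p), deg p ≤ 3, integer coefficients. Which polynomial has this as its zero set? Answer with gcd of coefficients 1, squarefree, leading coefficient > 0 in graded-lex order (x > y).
2*x*y + y^2 - 2*x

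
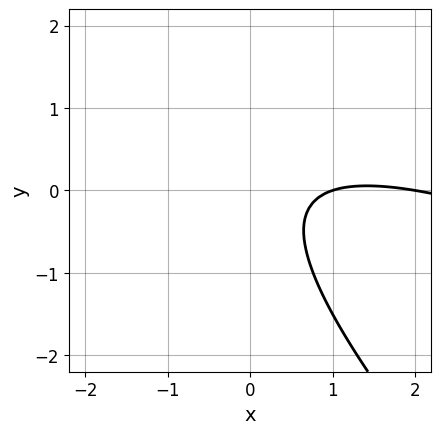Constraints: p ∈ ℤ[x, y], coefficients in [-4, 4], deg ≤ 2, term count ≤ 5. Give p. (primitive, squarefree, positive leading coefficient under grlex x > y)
x^2 + 3*x*y + 2*y^2 - 3*x + 2

(a) Degree: a generic line meets the curve in up to 2 points, so deg p = 2.
(b) Against the integer gridlines: among the integer gridlines, it crosses the x-axis at x ∈ {1, 2}; the curve avoids every integer y-axis point in the box.
(c) Together with the visible shape, these determine p as stated.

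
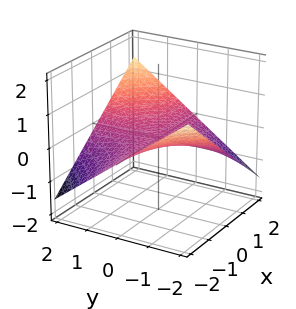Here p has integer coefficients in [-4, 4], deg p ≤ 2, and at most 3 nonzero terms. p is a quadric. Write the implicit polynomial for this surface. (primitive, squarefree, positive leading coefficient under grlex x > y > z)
x*y - 3*z

The degree is 2 — a hyperbolic paraboloid; a quadric.
Reading off the gridlines: it meets the z-axis at z = 0 (among the integer gridlines); the visible y-axis segment lies entirely on the surface; every point of the x-axis in the box is on the surface.
Assembling these constraints gives the stated polynomial.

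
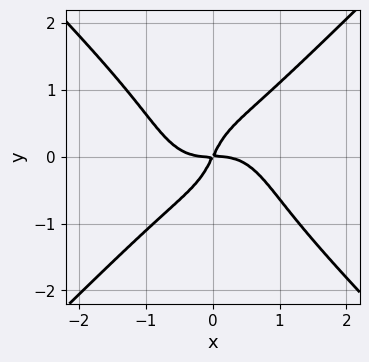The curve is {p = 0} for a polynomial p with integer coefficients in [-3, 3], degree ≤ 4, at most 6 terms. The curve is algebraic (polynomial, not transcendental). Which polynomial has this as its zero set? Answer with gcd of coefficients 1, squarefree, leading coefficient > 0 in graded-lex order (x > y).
First, degree: the shape is more complex than any degree-3 curve, so deg p = 4.
Next, observable constraints: it meets the y-axis at y = 0 (among the integer gridlines); it meets the x-axis at x = 0 (among the integer gridlines).
Finally, solving for integer coefficients yields p as stated.

2*x^4 - 2*y^4 + 2*x*y - y^2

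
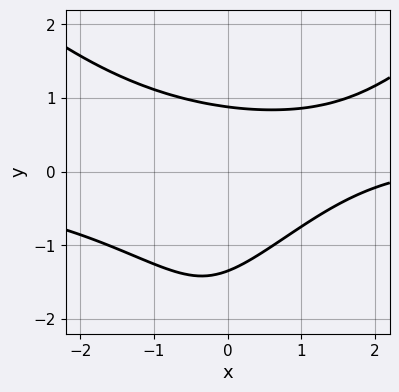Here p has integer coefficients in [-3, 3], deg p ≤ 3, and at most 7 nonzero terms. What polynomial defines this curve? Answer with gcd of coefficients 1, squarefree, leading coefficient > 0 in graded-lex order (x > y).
(a) deg p = 3. No degree-2 curve has this shape.
(b) Observable constraints: the curve avoids every integer x-axis point in the box.
(c) Putting this together gives p.

x^2*y - y^3 - 3*y^2 - x + 3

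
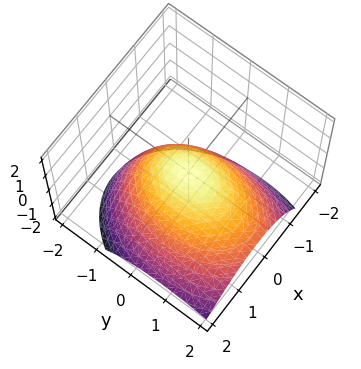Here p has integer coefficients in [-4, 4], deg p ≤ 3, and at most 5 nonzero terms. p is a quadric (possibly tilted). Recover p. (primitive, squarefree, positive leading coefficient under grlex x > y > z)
2*x^2 + x*z + y^2 + y*z + 3*z

(a) The degree is 2 — a generic line meets the surface in up to 2 points.
(b) From the visible intercepts: it meets the z-axis at z = 0 (among the integer gridlines); one x-axis crossing is at x = 0; it meets the y-axis at y = 0 (among the integer gridlines).
(c) These observations pin down the coefficients.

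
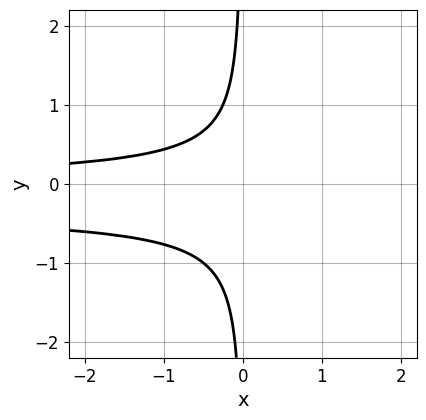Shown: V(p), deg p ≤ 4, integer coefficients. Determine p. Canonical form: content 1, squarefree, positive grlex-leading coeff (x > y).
3*x*y^2 + x*y + 1

The degree is 3 — a generic line meets the curve in up to 3 points.
From the axis intercepts and sections: it misses every integer gridline on the y-axis; no x-intercept at any integer in the box.
Solving for integer coefficients yields p as stated.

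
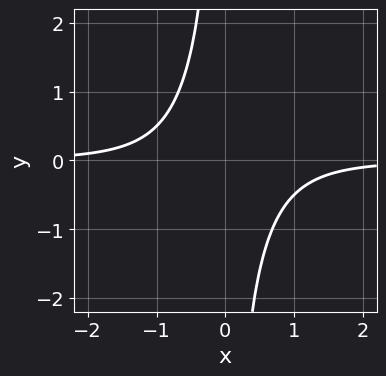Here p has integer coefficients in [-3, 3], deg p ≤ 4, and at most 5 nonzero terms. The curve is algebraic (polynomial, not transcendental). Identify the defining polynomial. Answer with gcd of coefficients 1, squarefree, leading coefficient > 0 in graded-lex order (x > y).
The degree is 4 — the shape is more complex than any degree-3 curve.
From the axis intercepts and sections: the curve avoids every integer x-axis point in the box; the curve avoids every integer y-axis point in the box.
Matching integer coefficients to the picture gives p.

x^3*y + x*y + 1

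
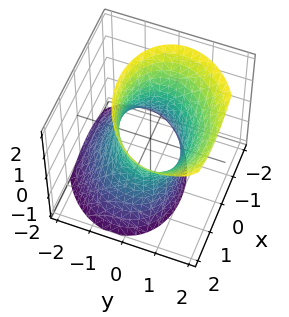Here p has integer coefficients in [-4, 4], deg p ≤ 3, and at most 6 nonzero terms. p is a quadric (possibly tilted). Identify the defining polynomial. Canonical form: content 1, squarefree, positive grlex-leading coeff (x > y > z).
2*x^2 - x*y + 3*y^2 - 2*y*z - z^2 - 3

First, degree: no degree-1 surface has this shape, so deg p = 2.
Next, from the axis intercepts and sections: no z-intercept at any integer in the box; the y-axis gridline crossings are at y ∈ {-1, 1}.
Finally, matching integer coefficients to the picture gives p.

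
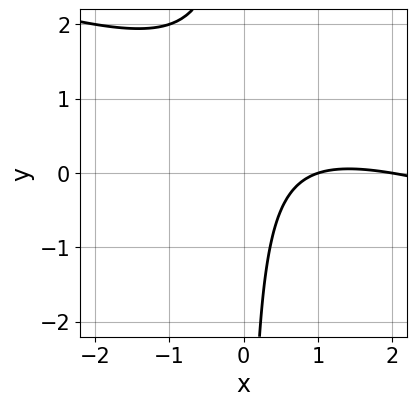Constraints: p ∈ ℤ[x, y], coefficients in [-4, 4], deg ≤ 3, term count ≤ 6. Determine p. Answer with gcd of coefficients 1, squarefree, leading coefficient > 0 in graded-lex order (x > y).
x^2 + 3*x*y - 3*x + 2

deg p = 2. No degree-1 curve has this shape.
Reading off the gridlines: the x-axis gridline crossings are at x ∈ {1, 2}; it misses every integer gridline on the y-axis.
Together with the visible shape, these determine p as stated.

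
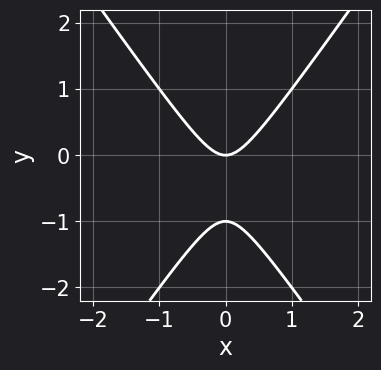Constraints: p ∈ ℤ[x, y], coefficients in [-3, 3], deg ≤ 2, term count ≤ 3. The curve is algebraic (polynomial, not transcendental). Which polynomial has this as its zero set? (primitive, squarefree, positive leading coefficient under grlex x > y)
First, the degree is 2 — the shape is more complex than any degree-1 curve.
Then, symmetries: it's symmetric under x → −x, forcing even powers of x.
Then, reading off the gridlines: it meets the x-axis at x = 0 (among the integer gridlines); the y-axis gridline crossings are at y ∈ {-1, 0}.
Finally, matching integer coefficients to the picture gives p.

2*x^2 - y^2 - y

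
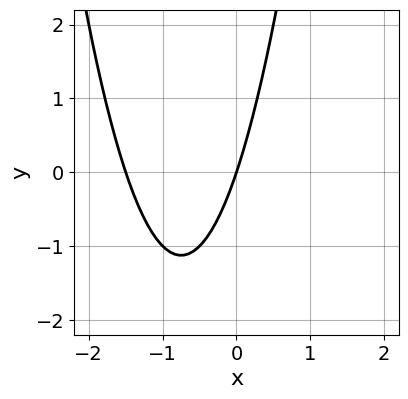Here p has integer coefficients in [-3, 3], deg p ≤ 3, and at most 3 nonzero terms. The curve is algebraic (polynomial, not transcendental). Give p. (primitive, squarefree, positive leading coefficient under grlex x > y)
1. The degree is 2 — no degree-1 curve has this shape.
2. From the axis intercepts and sections: it meets the y-axis at y = 0 (among the integer gridlines); it crosses the x-axis at the gridline x = 0.
3. Matching integer coefficients to the picture gives p.

2*x^2 + 3*x - y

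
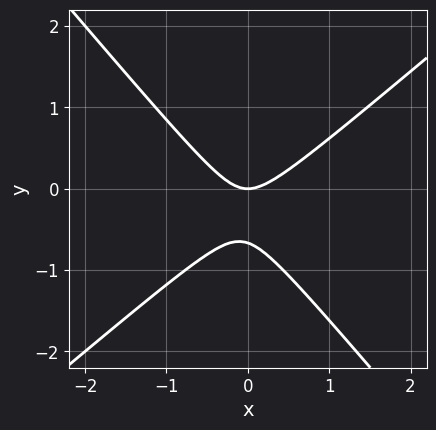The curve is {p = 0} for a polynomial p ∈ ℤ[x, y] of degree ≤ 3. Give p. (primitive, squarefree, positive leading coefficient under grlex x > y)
3*x^2 - x*y - 3*y^2 - 2*y

The degree is 2 — no degree-1 curve has this shape.
Observable constraints: it crosses the x-axis at the gridline x = 0; one y-axis crossing is at y = 0.
Solving for integer coefficients yields p as stated.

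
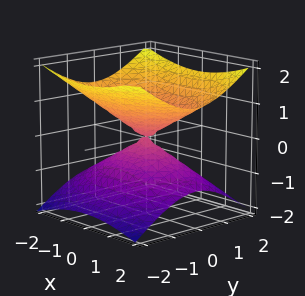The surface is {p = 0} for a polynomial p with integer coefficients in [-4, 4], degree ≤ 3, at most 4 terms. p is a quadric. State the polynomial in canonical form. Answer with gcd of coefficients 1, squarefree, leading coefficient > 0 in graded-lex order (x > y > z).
x^2 + 2*y^2 - 3*z^2

(a) deg p = 2. A double cone through the origin; a quadric.
(b) Symmetries: mirror symmetry z ↦ −z ⇒ only even powers of z; mirror symmetry x ↦ −x ⇒ only even powers of x; the y ↦ −y reflection is a symmetry, so y appears only in even powers.
(c) Checking where it meets the axes: it meets the z-axis at z = 0 (among the integer gridlines); it crosses the y-axis at the gridline y = 0.
(d) The integer polynomial consistent with all of this is the stated p.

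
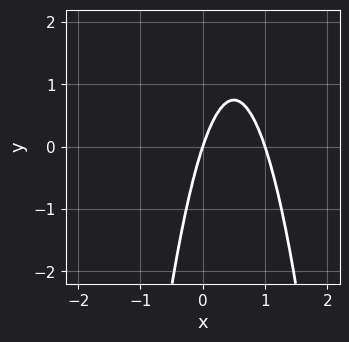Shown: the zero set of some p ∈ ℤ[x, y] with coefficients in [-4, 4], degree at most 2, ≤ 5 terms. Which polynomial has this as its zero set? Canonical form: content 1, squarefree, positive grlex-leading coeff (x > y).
First, degree: a generic line meets the curve in up to 2 points, so deg p = 2.
Next, from the visible intercepts: it meets the y-axis at y = 0 (among the integer gridlines); the x-axis gridline crossings are at x ∈ {0, 1}.
Finally, the integer polynomial consistent with all of this is the stated p.

3*x^2 - 3*x + y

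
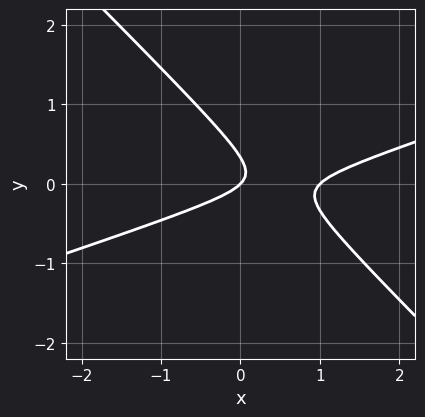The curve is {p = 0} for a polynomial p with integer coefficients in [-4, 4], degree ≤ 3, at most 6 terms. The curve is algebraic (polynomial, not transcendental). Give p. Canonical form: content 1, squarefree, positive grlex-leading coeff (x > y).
First, the degree is 2 — no degree-1 curve has this shape.
Next, from the visible intercepts: it meets the y-axis at y = 0 (among the integer gridlines); among the integer gridlines, it crosses the x-axis at x ∈ {0, 1}.
Finally, matching integer coefficients to the picture gives p.

x^2 - 2*x*y - 3*y^2 - x + y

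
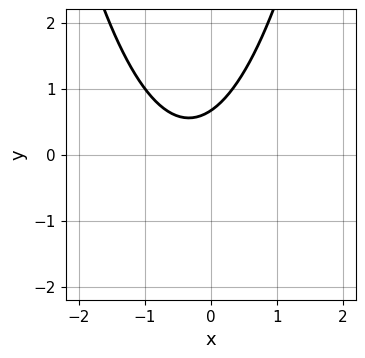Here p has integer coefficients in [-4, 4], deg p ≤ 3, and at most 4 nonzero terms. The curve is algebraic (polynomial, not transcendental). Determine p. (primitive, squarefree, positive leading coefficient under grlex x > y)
(a) The degree is 2 — the shape is more complex than any degree-1 curve.
(b) Observable constraints: it misses every integer gridline on the x-axis.
(c) Fitting integer coefficients to these (and the overall shape) gives p.

3*x^2 + 2*x - 3*y + 2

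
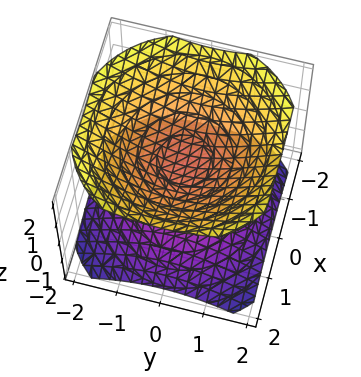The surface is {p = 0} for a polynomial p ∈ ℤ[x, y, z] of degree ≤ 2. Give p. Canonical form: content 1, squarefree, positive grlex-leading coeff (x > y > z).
2*x^2 + 2*y^2 - 3*z^2 + 1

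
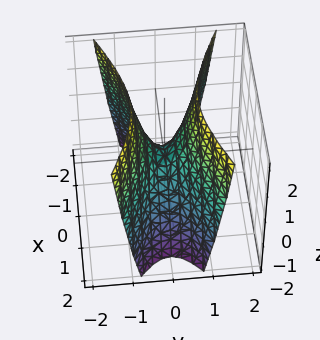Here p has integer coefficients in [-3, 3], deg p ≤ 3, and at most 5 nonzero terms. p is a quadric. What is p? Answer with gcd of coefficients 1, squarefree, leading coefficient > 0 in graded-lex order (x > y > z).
1. The degree is 2 — a hyperbolic paraboloid; a quadric.
2. Symmetries: it's symmetric under y → −y, forcing even powers of y; mirror symmetry x ↦ −x ⇒ only even powers of x.
3. Against the integer gridlines: it crosses the y-axis at the gridline y = 0; it crosses the z-axis at the gridline z = 0.
4. Solving for integer coefficients yields p as stated.

x^2 - 3*y^2 + z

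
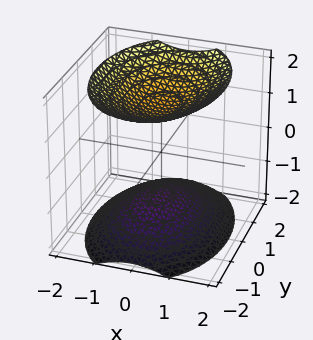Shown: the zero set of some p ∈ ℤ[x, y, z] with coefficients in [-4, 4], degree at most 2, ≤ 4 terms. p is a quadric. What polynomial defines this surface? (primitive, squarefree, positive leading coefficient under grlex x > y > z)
2*x^2 + y^2 - 2*z^2 + 3

(a) The picture has 2 separate pieces.
(b) The degree is 2 — two separate bowl-shaped sheets opening away from each other; a quadric.
(c) Symmetries: mirror symmetry y ↦ −y ⇒ only even powers of y; it's symmetric under z → −z, forcing even powers of z; mirror symmetry x ↦ −x ⇒ only even powers of x.
(d) From the visible intercepts: it misses every integer gridline on the x-axis; no y-intercept at any integer in the box.
(e) Assembling these constraints gives the stated polynomial.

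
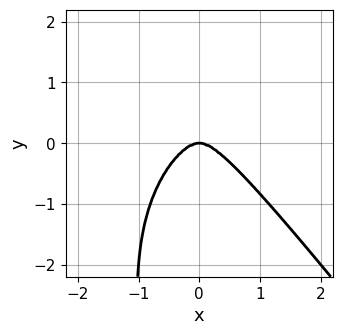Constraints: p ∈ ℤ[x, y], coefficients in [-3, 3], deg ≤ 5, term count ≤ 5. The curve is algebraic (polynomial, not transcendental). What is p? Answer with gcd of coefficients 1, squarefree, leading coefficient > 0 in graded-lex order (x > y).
1. The degree is 4 — no degree-3 curve has this shape.
2. Reading off the gridlines: it meets the y-axis at y = 0 (among the integer gridlines); it crosses the x-axis at the gridline x = 0.
3. Assembling these constraints gives the stated polynomial.

2*x^4 + x*y^3 + x^2*y + y^3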